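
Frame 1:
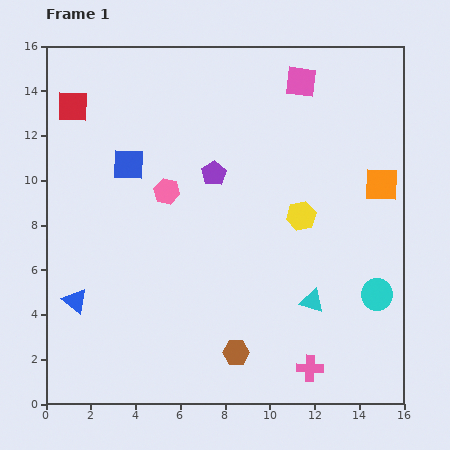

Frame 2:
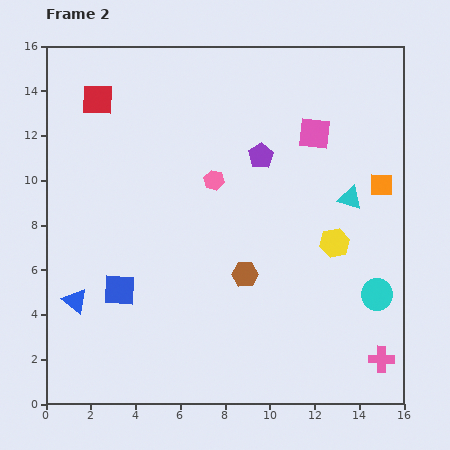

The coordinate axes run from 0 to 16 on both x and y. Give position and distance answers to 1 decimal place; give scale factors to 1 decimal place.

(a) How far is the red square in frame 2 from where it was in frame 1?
1.1

The red square moved from (1.2, 13.3) to (2.3, 13.6), a distance of √(1.1² + 0.3²) ≈ 1.1.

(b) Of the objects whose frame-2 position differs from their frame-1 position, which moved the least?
the red square

(moved 1.1)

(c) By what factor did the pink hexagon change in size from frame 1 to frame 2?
0.8×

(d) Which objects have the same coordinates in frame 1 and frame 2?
the cyan circle, the blue triangle, the orange square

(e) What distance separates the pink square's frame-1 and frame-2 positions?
2.4

The pink square moved from (11.4, 14.4) to (12.0, 12.1), a distance of √(0.6² + 2.3²) ≈ 2.4.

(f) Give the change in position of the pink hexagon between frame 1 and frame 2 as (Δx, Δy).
(2.1, 0.5)

The pink hexagon was at (5.4, 9.5) in frame 1 and (7.5, 10.0) in frame 2.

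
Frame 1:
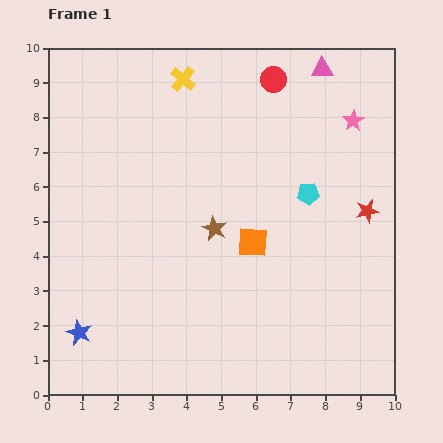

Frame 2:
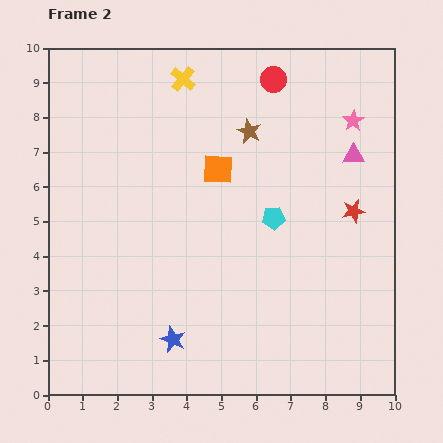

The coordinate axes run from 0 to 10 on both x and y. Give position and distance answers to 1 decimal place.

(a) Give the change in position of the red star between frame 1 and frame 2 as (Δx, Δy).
(-0.4, 0.0)

The red star was at (9.2, 5.3) in frame 1 and (8.8, 5.3) in frame 2.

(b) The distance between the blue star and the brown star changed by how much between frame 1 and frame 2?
+1.5

Distance in frame 1: 4.9. Distance in frame 2: 6.4.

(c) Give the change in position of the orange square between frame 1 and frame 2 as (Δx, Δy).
(-1.0, 2.1)

The orange square was at (5.9, 4.4) in frame 1 and (4.9, 6.5) in frame 2.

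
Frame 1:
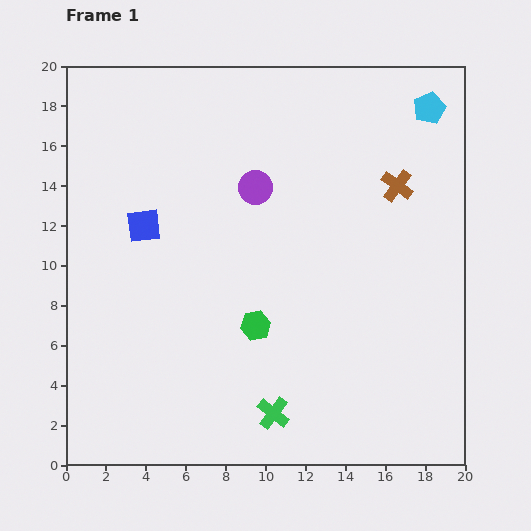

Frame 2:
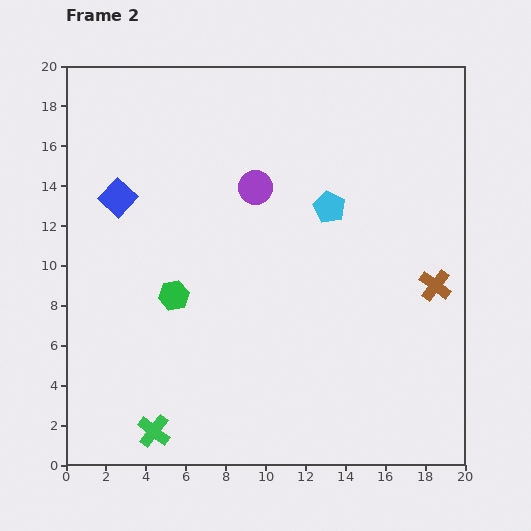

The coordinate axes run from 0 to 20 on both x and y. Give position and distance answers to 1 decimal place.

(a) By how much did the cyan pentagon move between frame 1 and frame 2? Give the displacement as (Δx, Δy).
(-5.0, -5.0)

The cyan pentagon was at (18.2, 17.9) in frame 1 and (13.2, 12.9) in frame 2.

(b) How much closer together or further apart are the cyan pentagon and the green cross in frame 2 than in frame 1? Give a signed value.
-3.0

Distance in frame 1: 17.2. Distance in frame 2: 14.2.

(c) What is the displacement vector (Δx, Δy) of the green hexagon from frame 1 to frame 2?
(-4.1, 1.5)

The green hexagon was at (9.5, 7.0) in frame 1 and (5.4, 8.5) in frame 2.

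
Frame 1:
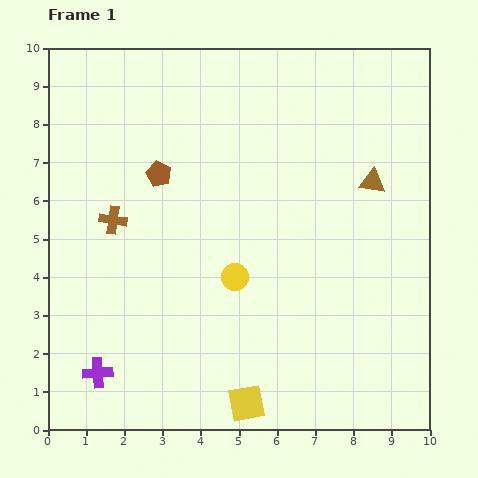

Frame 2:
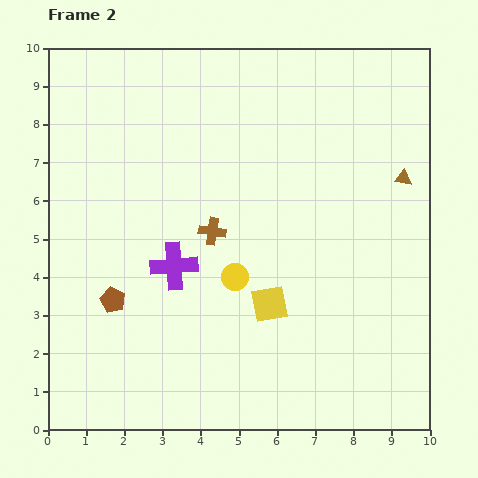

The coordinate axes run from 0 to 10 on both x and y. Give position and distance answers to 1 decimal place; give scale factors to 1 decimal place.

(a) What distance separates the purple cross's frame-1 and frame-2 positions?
3.4

The purple cross moved from (1.3, 1.5) to (3.3, 4.3), a distance of √(2.0² + 2.8²) ≈ 3.4.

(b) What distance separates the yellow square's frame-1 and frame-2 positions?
2.7

The yellow square moved from (5.2, 0.7) to (5.8, 3.3), a distance of √(0.6² + 2.6²) ≈ 2.7.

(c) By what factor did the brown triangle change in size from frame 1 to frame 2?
0.7×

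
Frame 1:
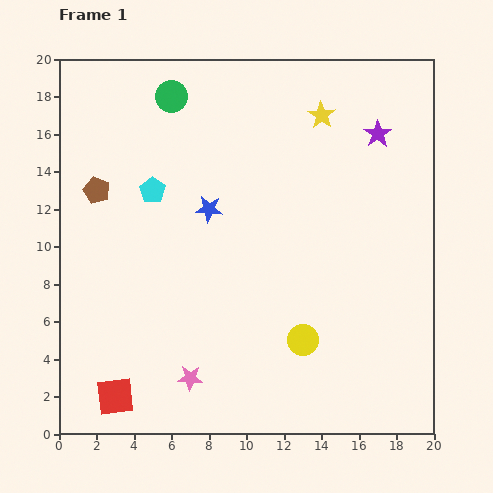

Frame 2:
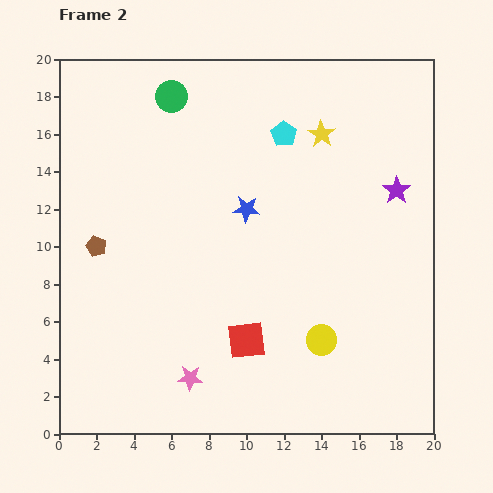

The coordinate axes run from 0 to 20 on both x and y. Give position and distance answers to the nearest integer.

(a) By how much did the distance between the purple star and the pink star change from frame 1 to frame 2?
-1

Distance in frame 1: 16. Distance in frame 2: 15.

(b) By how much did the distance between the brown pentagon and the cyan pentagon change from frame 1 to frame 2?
+9

Distance in frame 1: 3. Distance in frame 2: 12.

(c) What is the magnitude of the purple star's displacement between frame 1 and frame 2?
3

The purple star moved from (17, 16) to (18, 13), a distance of √(1² + 3²) ≈ 3.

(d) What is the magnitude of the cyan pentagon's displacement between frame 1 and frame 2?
8

The cyan pentagon moved from (5, 13) to (12, 16), a distance of √(7² + 3²) ≈ 8.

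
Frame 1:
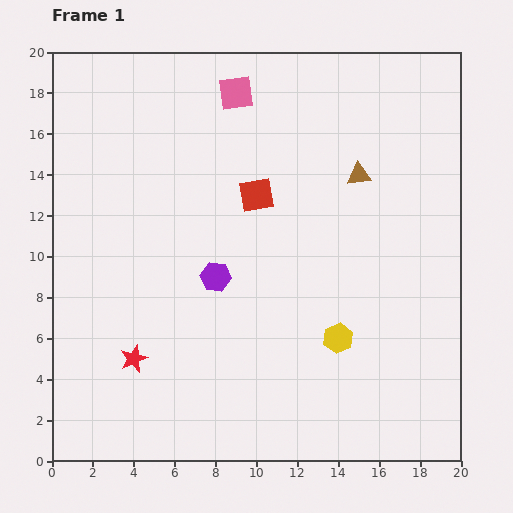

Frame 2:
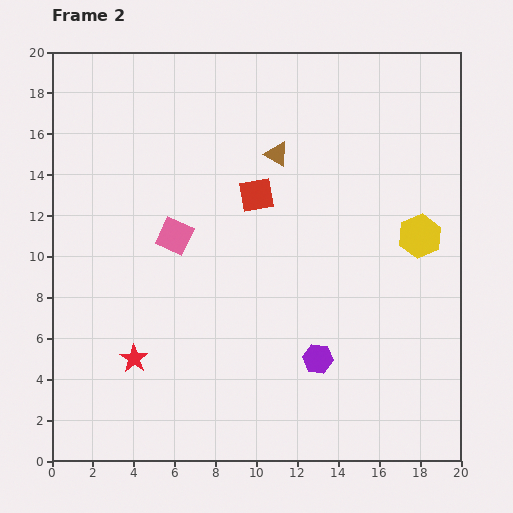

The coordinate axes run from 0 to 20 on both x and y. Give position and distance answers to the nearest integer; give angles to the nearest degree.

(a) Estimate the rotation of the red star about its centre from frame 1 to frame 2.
16° counter-clockwise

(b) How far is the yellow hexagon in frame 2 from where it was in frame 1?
6

The yellow hexagon moved from (14, 6) to (18, 11), a distance of √(4² + 5²) ≈ 6.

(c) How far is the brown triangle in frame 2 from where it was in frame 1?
4

The brown triangle moved from (15, 14) to (11, 15), a distance of √(4² + 1²) ≈ 4.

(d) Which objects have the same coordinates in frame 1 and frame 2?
the red star, the red square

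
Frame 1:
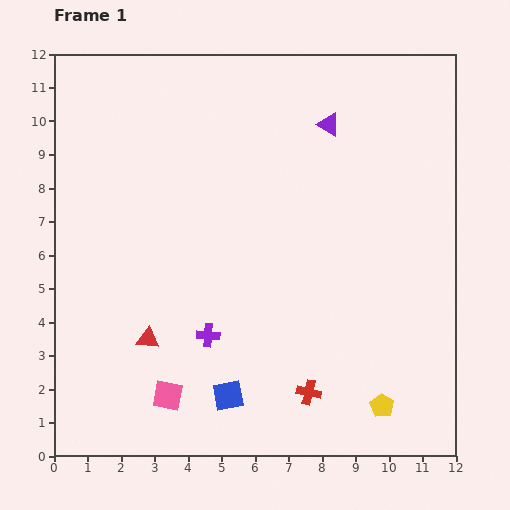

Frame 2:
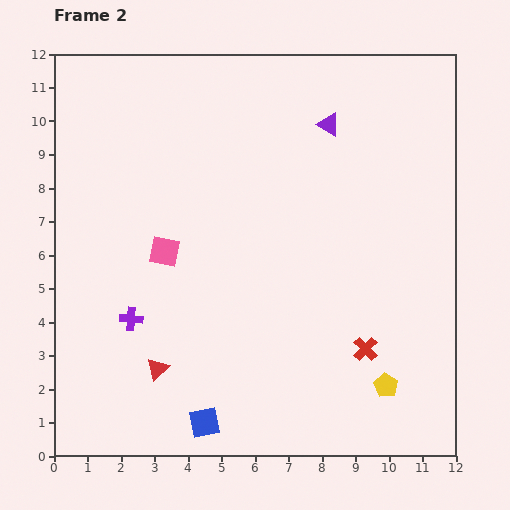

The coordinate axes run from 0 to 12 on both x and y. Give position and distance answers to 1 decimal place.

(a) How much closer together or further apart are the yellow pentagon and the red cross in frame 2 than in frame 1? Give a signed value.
-0.9

Distance in frame 1: 2.2. Distance in frame 2: 1.3.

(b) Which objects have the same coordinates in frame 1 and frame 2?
the purple triangle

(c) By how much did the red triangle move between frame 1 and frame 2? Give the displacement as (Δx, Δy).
(0.3, -0.9)

The red triangle was at (2.8, 3.5) in frame 1 and (3.1, 2.6) in frame 2.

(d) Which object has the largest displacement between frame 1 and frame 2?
the pink square

(moved 4.3; next 2.4)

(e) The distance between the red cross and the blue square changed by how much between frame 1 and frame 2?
+2.9

Distance in frame 1: 2.4. Distance in frame 2: 5.3.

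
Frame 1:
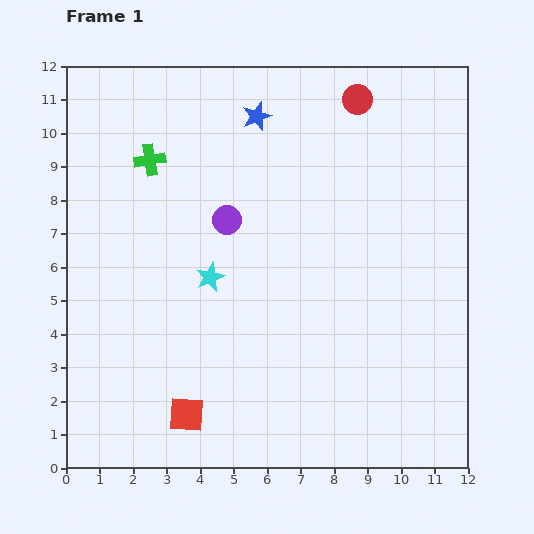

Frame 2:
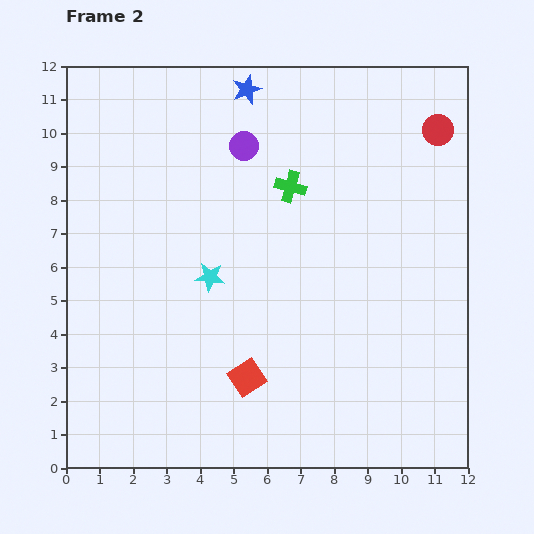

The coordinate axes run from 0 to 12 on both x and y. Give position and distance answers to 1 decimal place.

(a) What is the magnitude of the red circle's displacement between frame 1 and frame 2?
2.6

The red circle moved from (8.7, 11.0) to (11.1, 10.1), a distance of √(2.4² + 0.9²) ≈ 2.6.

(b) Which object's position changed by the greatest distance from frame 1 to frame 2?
the green cross

(moved 4.3; next 2.6)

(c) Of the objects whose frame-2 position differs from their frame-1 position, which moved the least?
the blue star

(moved 0.9)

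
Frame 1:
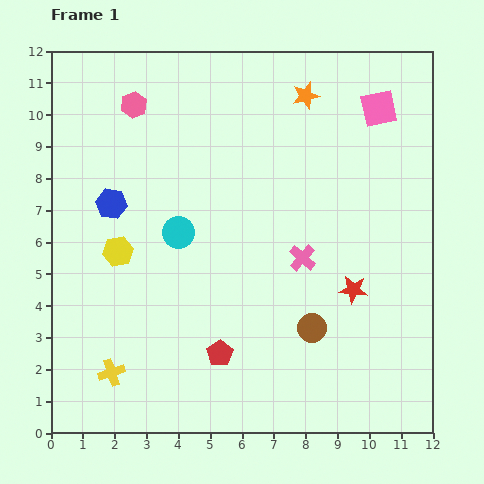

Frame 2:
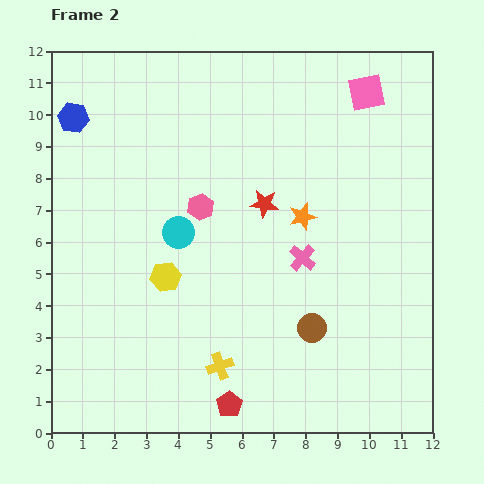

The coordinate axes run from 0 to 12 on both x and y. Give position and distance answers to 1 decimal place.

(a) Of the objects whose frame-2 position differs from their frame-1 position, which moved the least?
the pink square

(moved 0.6)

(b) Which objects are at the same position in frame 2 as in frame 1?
the cyan circle, the brown circle, the pink cross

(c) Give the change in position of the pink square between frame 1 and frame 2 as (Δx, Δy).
(-0.4, 0.5)

The pink square was at (10.3, 10.2) in frame 1 and (9.9, 10.7) in frame 2.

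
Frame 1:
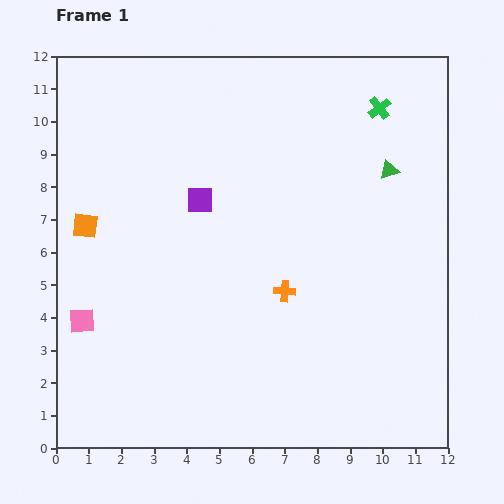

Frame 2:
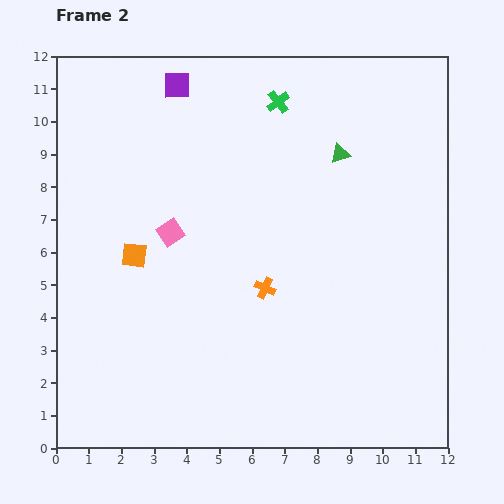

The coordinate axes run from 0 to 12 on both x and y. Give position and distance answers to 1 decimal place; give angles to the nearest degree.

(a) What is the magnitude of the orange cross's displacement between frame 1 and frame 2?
0.6

The orange cross moved from (7.0, 4.8) to (6.4, 4.9), a distance of √(0.6² + 0.1²) ≈ 0.6.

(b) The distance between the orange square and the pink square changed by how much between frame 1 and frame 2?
-1.6

Distance in frame 1: 2.9. Distance in frame 2: 1.3.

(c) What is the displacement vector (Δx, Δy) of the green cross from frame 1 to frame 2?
(-3.1, 0.2)

The green cross was at (9.9, 10.4) in frame 1 and (6.8, 10.6) in frame 2.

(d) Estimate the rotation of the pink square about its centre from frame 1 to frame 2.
31° counter-clockwise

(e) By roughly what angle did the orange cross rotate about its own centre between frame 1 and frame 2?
22° clockwise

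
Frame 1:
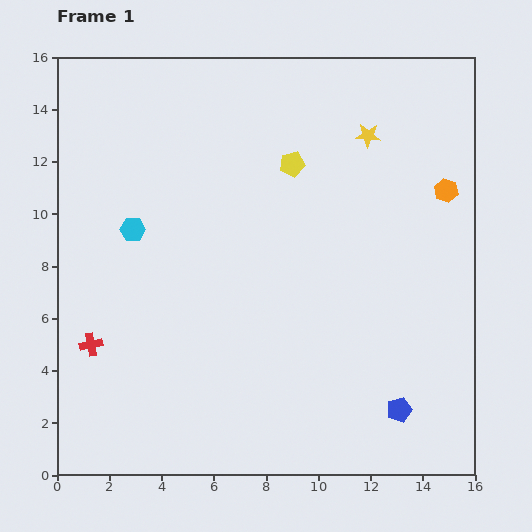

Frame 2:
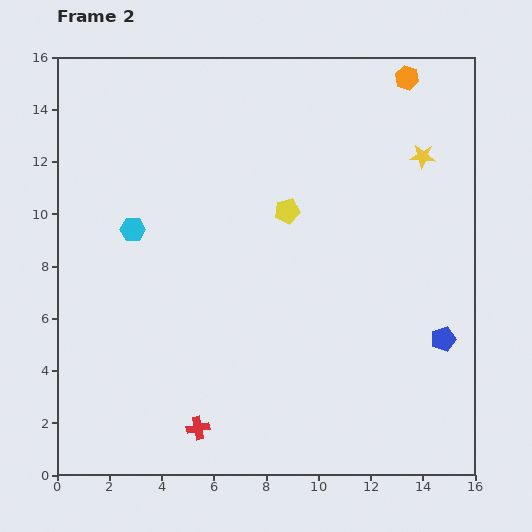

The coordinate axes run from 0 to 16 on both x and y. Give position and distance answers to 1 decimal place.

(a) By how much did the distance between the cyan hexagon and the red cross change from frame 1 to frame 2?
+3.3

Distance in frame 1: 4.7. Distance in frame 2: 8.0.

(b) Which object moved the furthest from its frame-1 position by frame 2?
the red cross

(moved 5.2; next 4.6)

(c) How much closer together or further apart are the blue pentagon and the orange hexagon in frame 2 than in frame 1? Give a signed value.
+1.5

Distance in frame 1: 8.6. Distance in frame 2: 10.1.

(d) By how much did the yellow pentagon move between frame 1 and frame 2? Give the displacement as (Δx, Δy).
(-0.2, -1.8)

The yellow pentagon was at (9.0, 11.9) in frame 1 and (8.8, 10.1) in frame 2.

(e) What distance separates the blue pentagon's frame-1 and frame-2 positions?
3.2

The blue pentagon moved from (13.1, 2.5) to (14.8, 5.2), a distance of √(1.7² + 2.7²) ≈ 3.2.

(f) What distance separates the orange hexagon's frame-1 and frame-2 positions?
4.6

The orange hexagon moved from (14.9, 10.9) to (13.4, 15.2), a distance of √(1.5² + 4.3²) ≈ 4.6.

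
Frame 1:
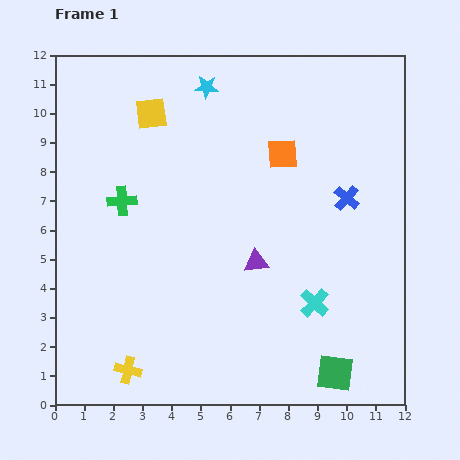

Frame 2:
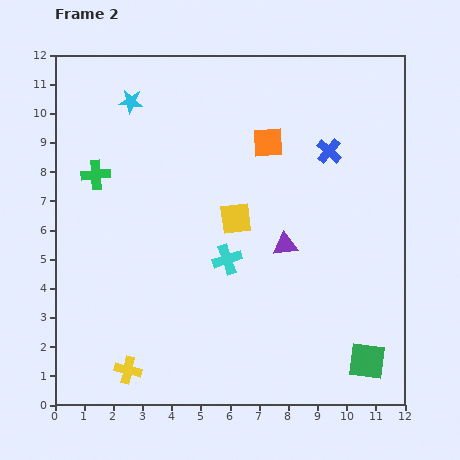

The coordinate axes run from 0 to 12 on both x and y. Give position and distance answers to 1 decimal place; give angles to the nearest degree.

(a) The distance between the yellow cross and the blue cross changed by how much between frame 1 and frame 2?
+0.7

Distance in frame 1: 9.5. Distance in frame 2: 10.2.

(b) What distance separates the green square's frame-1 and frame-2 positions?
1.2

The green square moved from (9.6, 1.1) to (10.7, 1.5), a distance of √(1.1² + 0.4²) ≈ 1.2.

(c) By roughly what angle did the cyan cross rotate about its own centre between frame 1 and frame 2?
29° clockwise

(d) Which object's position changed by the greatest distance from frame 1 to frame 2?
the yellow square

(moved 4.6; next 3.4)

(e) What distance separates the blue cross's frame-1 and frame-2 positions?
1.7

The blue cross moved from (10.0, 7.1) to (9.4, 8.7), a distance of √(0.6² + 1.6²) ≈ 1.7.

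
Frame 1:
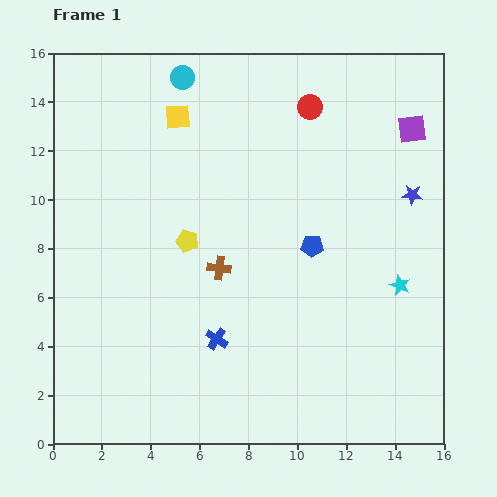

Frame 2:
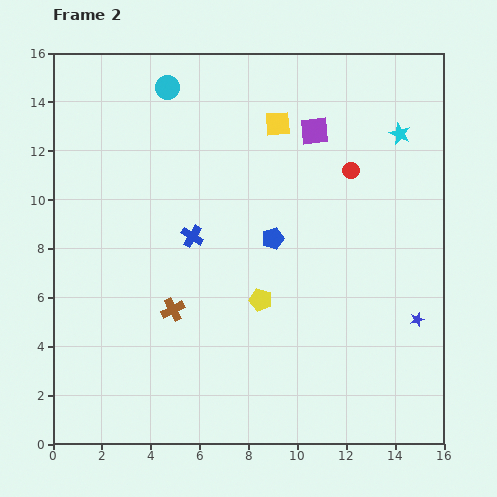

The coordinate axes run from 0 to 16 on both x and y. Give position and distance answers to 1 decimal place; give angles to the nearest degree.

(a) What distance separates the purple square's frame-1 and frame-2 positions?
4.0

The purple square moved from (14.7, 12.9) to (10.7, 12.8), a distance of √(4.0² + 0.1²) ≈ 4.0.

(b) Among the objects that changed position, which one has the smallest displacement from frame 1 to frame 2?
the cyan circle

(moved 0.7)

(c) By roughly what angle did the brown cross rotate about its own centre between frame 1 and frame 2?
34° counter-clockwise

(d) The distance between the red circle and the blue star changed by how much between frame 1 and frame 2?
+1.2

Distance in frame 1: 5.5. Distance in frame 2: 6.7.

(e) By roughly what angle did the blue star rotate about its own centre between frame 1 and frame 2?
21° counter-clockwise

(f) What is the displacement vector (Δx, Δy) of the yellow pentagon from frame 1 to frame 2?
(3.0, -2.4)

The yellow pentagon was at (5.5, 8.3) in frame 1 and (8.5, 5.9) in frame 2.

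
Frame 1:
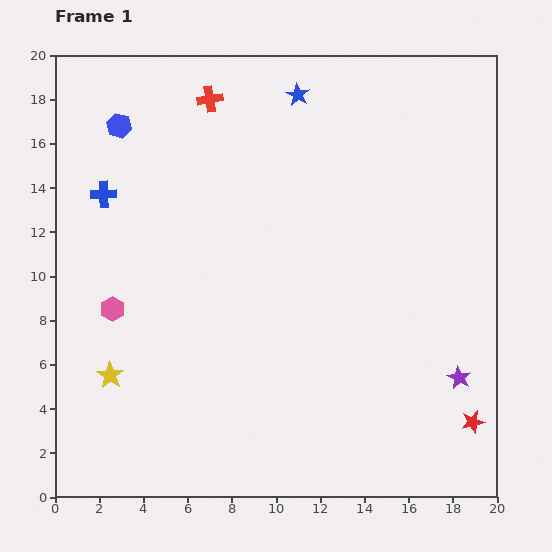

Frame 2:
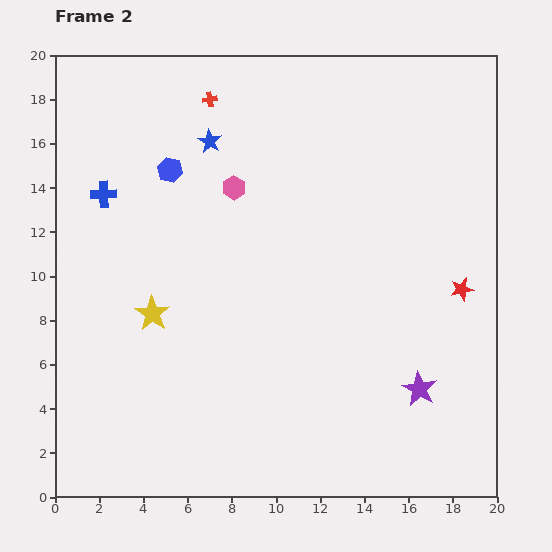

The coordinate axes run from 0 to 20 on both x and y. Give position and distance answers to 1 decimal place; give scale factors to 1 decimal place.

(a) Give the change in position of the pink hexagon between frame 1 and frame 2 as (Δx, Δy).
(5.5, 5.5)

The pink hexagon was at (2.6, 8.5) in frame 1 and (8.1, 14.0) in frame 2.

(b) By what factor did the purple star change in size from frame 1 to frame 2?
1.5×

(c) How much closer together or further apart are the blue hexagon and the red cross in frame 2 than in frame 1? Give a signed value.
-0.6

Distance in frame 1: 4.3. Distance in frame 2: 3.7.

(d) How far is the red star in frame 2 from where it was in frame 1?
6.0

The red star moved from (18.9, 3.4) to (18.4, 9.4), a distance of √(0.5² + 6.0²) ≈ 6.0.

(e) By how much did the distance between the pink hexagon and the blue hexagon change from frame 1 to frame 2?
-5.3

Distance in frame 1: 8.3. Distance in frame 2: 3.0.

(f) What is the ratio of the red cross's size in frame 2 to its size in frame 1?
0.6×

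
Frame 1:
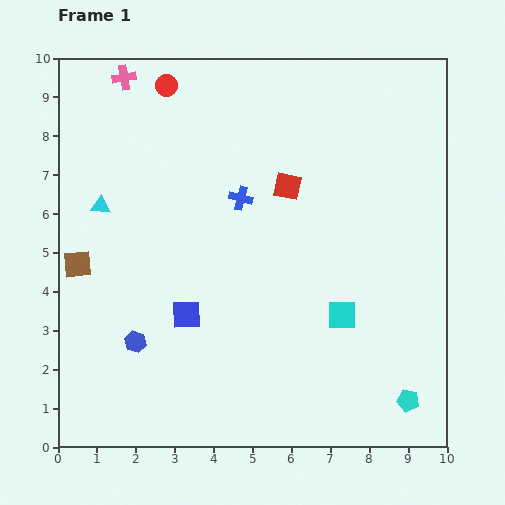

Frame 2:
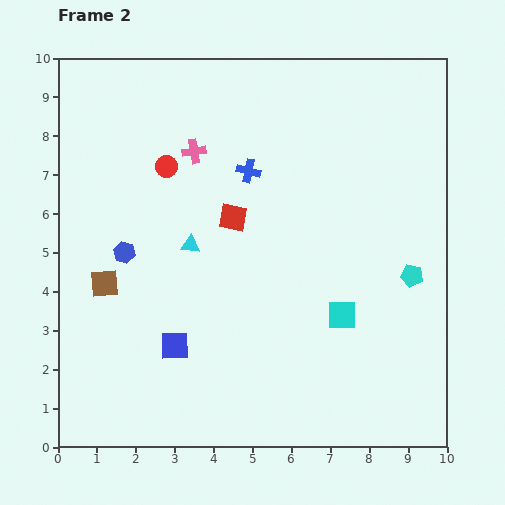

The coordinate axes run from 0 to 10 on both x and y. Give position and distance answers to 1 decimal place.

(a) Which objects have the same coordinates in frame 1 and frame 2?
the cyan square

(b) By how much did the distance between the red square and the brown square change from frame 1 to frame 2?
-2.1

Distance in frame 1: 5.8. Distance in frame 2: 3.7.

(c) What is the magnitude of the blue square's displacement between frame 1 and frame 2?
0.9

The blue square moved from (3.3, 3.4) to (3.0, 2.6), a distance of √(0.3² + 0.8²) ≈ 0.9.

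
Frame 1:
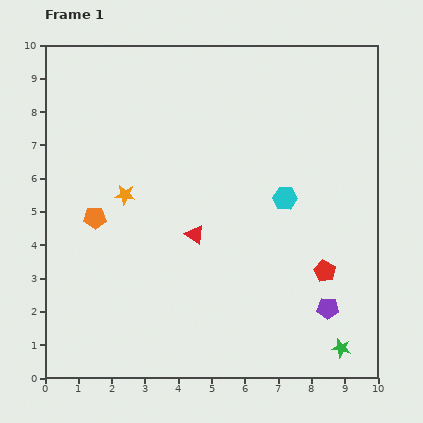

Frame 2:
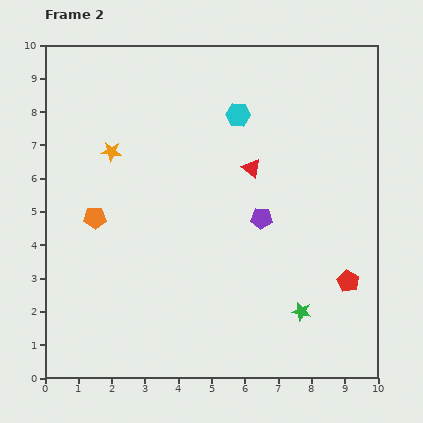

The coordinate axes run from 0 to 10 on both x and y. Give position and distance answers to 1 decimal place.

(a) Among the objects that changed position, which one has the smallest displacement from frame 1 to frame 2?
the red pentagon

(moved 0.8)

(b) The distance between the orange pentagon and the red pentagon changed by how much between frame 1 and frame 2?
+0.7

Distance in frame 1: 7.1. Distance in frame 2: 7.8.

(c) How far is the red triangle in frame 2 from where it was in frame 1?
2.6

The red triangle moved from (4.5, 4.3) to (6.2, 6.3), a distance of √(1.7² + 2.0²) ≈ 2.6.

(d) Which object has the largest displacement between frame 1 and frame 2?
the purple pentagon

(moved 3.4; next 2.9)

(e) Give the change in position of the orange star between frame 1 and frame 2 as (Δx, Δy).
(-0.4, 1.3)

The orange star was at (2.4, 5.5) in frame 1 and (2.0, 6.8) in frame 2.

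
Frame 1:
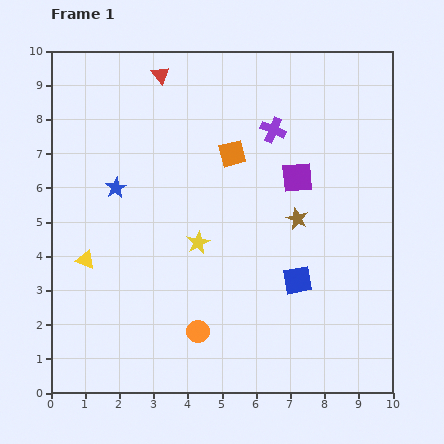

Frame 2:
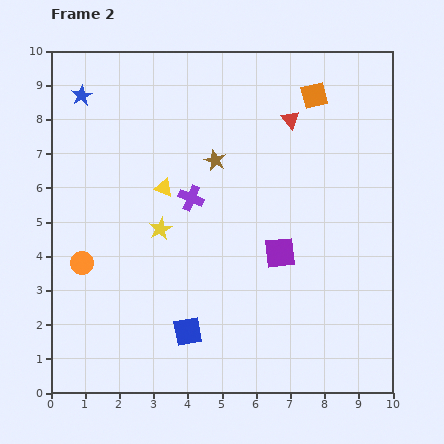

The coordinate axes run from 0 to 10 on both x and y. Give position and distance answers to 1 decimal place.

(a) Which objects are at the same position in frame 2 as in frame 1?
none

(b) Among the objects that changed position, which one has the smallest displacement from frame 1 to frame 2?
the yellow star

(moved 1.2)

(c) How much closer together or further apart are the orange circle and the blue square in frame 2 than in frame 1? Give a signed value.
+0.4

Distance in frame 1: 3.3. Distance in frame 2: 3.7.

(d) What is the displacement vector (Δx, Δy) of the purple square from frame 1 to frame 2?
(-0.5, -2.2)

The purple square was at (7.2, 6.3) in frame 1 and (6.7, 4.1) in frame 2.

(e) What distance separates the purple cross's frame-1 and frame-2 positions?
3.1

The purple cross moved from (6.5, 7.7) to (4.1, 5.7), a distance of √(2.4² + 2.0²) ≈ 3.1.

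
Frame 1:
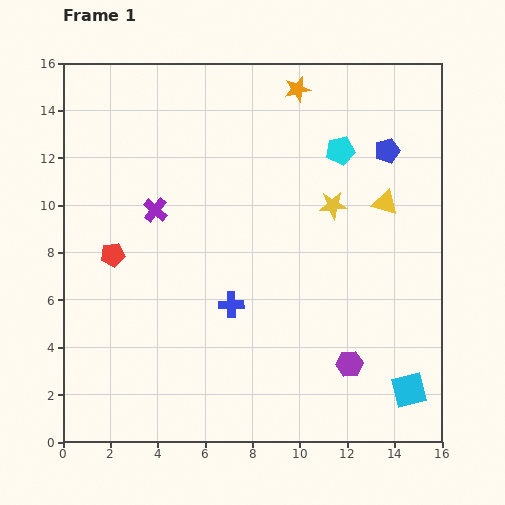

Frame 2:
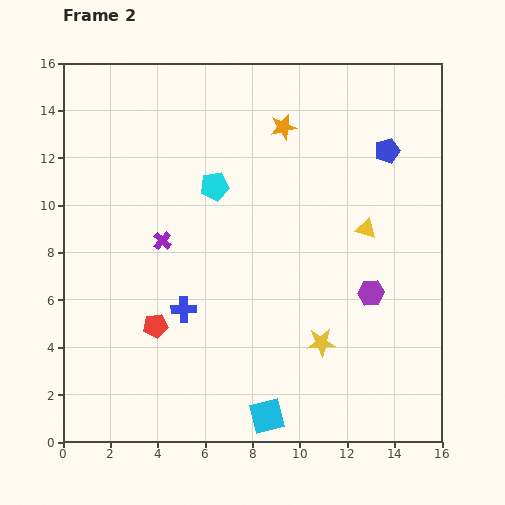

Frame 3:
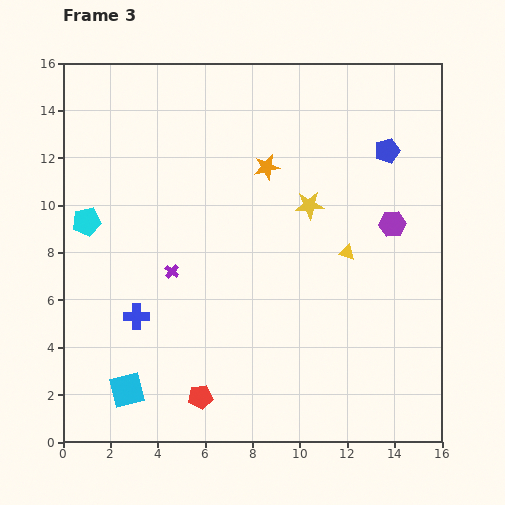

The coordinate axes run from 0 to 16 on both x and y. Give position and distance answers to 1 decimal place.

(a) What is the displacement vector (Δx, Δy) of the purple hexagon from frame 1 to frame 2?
(0.9, 3.0)

The purple hexagon was at (12.1, 3.3) in frame 1 and (13.0, 6.3) in frame 2.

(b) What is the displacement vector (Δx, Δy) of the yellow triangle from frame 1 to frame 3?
(-1.6, -2.1)

The yellow triangle was at (13.6, 10.1) in frame 1 and (12.0, 8.0) in frame 3.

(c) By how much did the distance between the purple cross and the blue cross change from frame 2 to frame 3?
-0.6

Distance in frame 2: 3.0. Distance in frame 3: 2.4.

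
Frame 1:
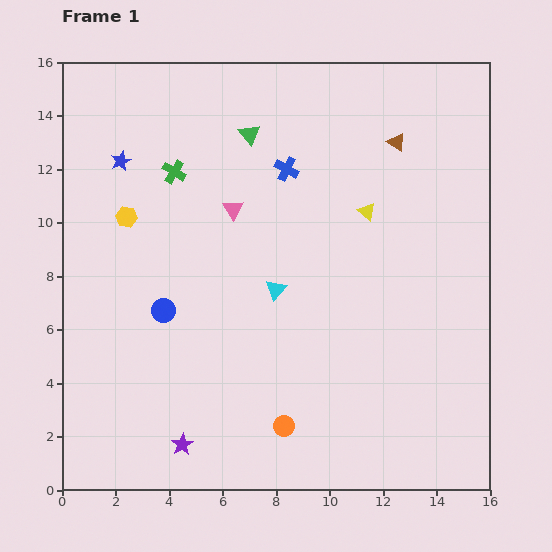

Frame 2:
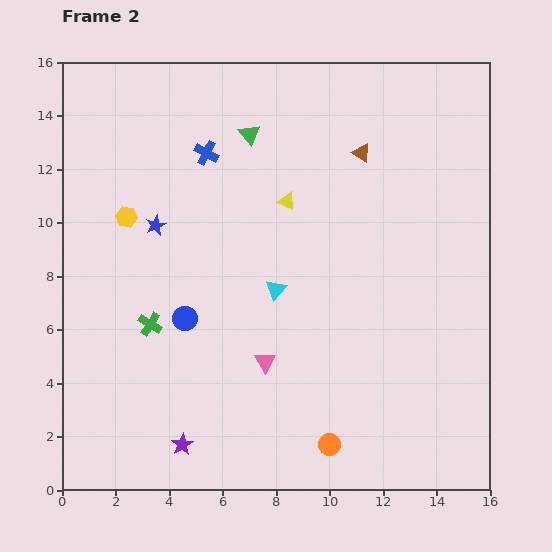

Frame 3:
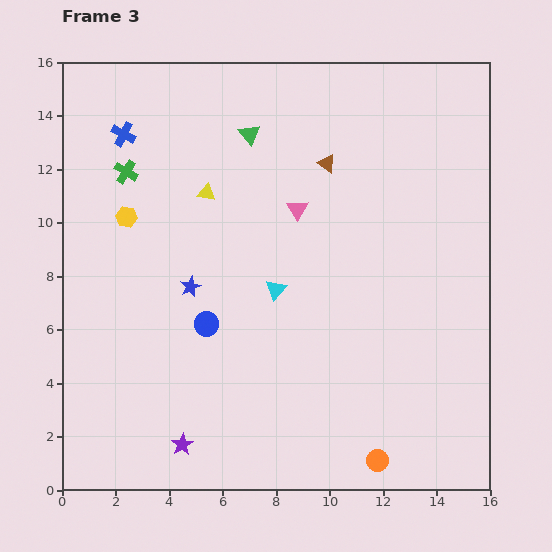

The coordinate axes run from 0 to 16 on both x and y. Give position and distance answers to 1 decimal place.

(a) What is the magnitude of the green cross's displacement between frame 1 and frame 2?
5.8

The green cross moved from (4.2, 11.9) to (3.3, 6.2), a distance of √(0.9² + 5.7²) ≈ 5.8.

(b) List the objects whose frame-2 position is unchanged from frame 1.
the green triangle, the yellow hexagon, the cyan triangle, the purple star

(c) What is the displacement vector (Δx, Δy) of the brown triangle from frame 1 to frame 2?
(-1.3, -0.4)

The brown triangle was at (12.5, 13.0) in frame 1 and (11.2, 12.6) in frame 2.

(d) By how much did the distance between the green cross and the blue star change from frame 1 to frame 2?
+1.7

Distance in frame 1: 2.0. Distance in frame 2: 3.7.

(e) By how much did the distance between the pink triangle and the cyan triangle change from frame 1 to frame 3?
-0.3

Distance in frame 1: 3.4. Distance in frame 3: 3.1.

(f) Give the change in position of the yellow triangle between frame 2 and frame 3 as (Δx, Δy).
(-3.0, 0.3)

The yellow triangle was at (8.4, 10.8) in frame 2 and (5.4, 11.1) in frame 3.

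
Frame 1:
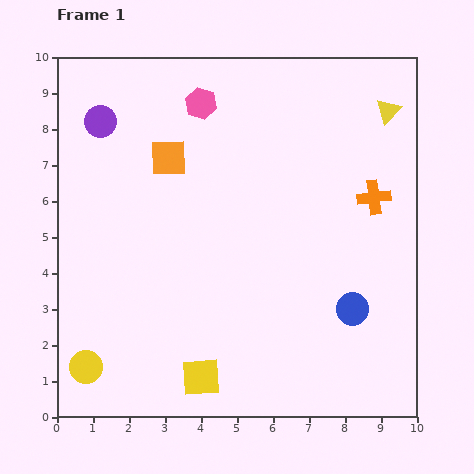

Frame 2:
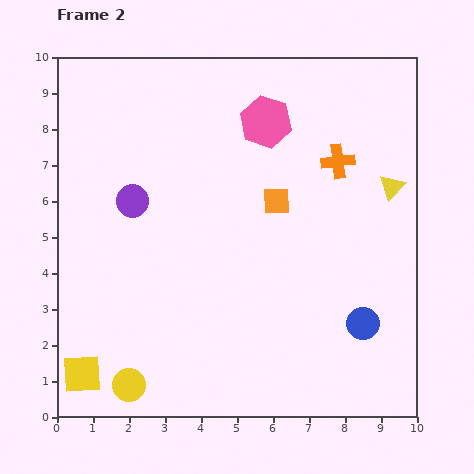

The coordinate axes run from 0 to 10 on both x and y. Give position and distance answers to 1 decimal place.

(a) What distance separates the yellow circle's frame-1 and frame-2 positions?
1.3

The yellow circle moved from (0.8, 1.4) to (2.0, 0.9), a distance of √(1.2² + 0.5²) ≈ 1.3.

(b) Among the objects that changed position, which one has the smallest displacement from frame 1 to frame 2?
the blue circle

(moved 0.5)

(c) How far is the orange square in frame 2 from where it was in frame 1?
3.2

The orange square moved from (3.1, 7.2) to (6.1, 6.0), a distance of √(3.0² + 1.2²) ≈ 3.2.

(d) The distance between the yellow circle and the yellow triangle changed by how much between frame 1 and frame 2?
-1.9

Distance in frame 1: 11.0. Distance in frame 2: 9.1.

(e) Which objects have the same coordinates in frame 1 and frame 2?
none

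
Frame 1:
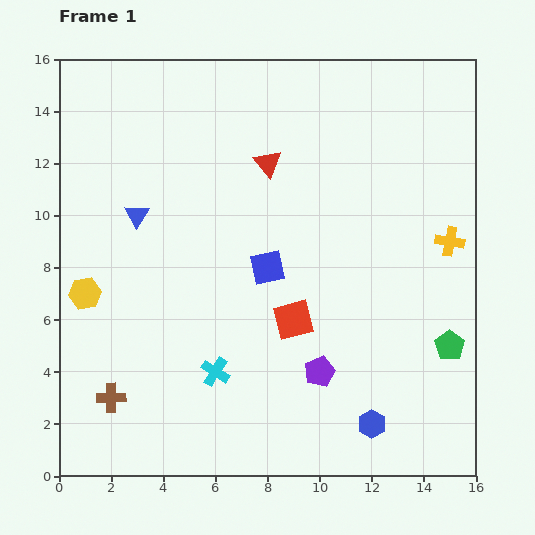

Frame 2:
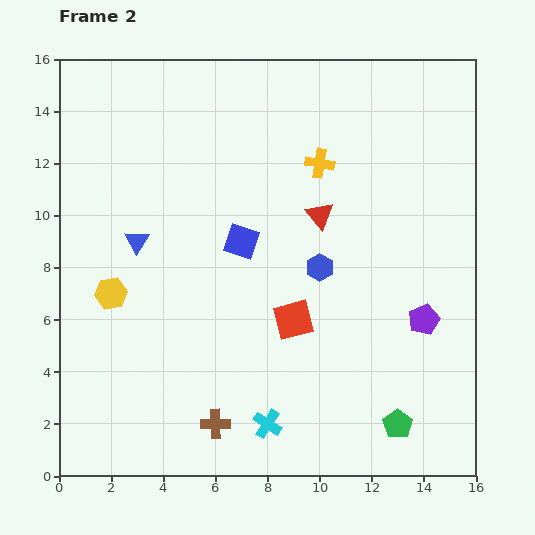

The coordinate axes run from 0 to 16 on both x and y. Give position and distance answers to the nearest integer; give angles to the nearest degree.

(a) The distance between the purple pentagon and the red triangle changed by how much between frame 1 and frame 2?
-2

Distance in frame 1: 8. Distance in frame 2: 6.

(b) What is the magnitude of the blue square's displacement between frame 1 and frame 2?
1

The blue square moved from (8, 8) to (7, 9), a distance of √(1² + 1²) ≈ 1.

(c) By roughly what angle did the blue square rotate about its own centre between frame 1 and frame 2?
33° clockwise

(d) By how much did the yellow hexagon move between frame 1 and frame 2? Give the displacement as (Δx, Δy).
(1, 0)

The yellow hexagon was at (1, 7) in frame 1 and (2, 7) in frame 2.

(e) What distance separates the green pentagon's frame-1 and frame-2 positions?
4

The green pentagon moved from (15, 5) to (13, 2), a distance of √(2² + 3²) ≈ 4.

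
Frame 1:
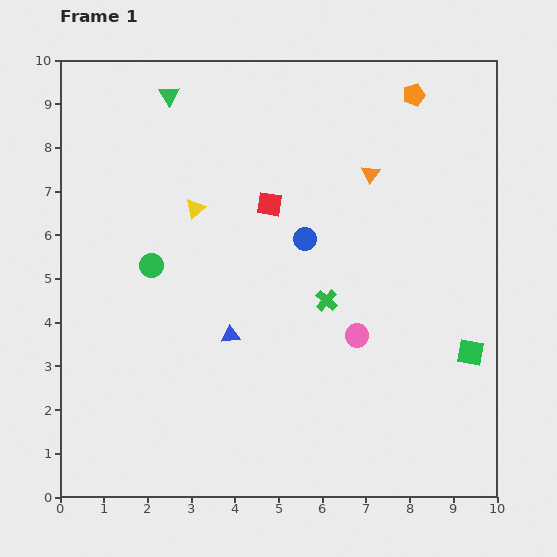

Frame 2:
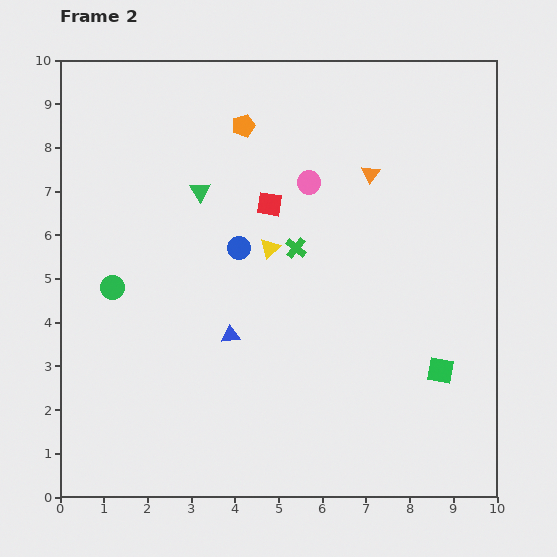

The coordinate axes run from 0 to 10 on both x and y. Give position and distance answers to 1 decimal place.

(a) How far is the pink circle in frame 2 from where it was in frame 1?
3.7

The pink circle moved from (6.8, 3.7) to (5.7, 7.2), a distance of √(1.1² + 3.5²) ≈ 3.7.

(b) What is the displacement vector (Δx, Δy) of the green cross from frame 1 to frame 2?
(-0.7, 1.2)

The green cross was at (6.1, 4.5) in frame 1 and (5.4, 5.7) in frame 2.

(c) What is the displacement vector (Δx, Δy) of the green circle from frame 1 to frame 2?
(-0.9, -0.5)

The green circle was at (2.1, 5.3) in frame 1 and (1.2, 4.8) in frame 2.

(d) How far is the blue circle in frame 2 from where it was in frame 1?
1.5

The blue circle moved from (5.6, 5.9) to (4.1, 5.7), a distance of √(1.5² + 0.2²) ≈ 1.5.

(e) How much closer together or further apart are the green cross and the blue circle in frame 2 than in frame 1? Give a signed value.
-0.2

Distance in frame 1: 1.5. Distance in frame 2: 1.3.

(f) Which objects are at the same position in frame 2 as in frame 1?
the blue triangle, the orange triangle, the red square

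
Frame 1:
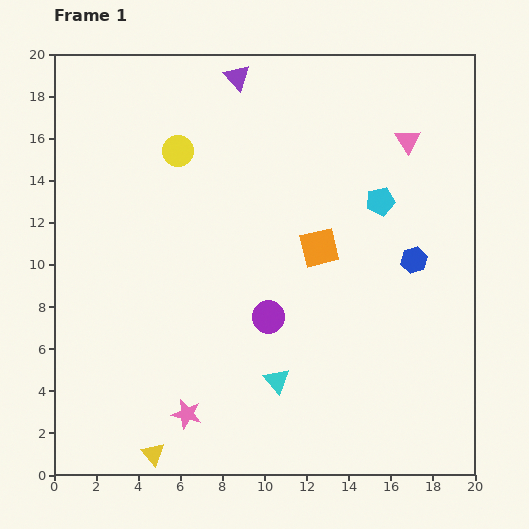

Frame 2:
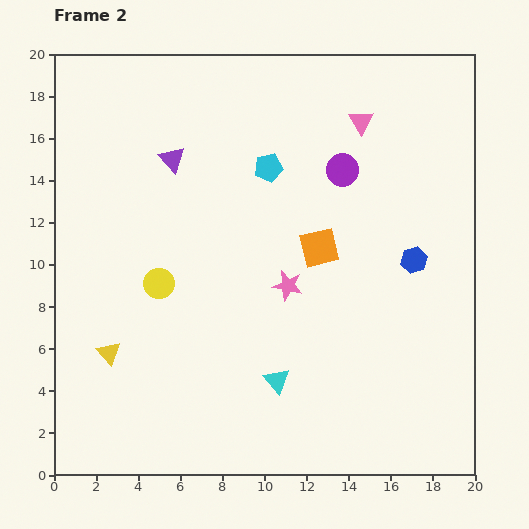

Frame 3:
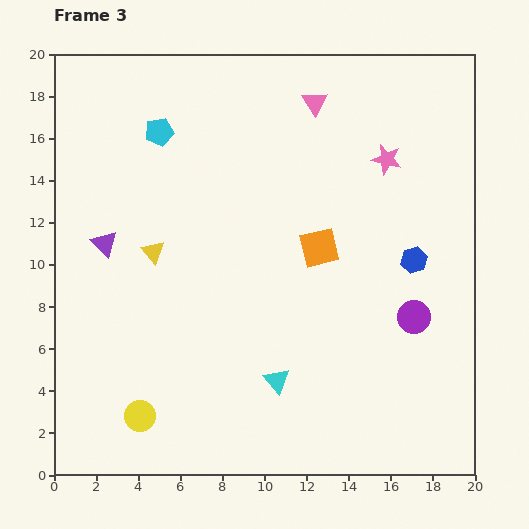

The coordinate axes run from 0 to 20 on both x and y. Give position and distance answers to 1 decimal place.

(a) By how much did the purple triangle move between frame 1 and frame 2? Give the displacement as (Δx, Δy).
(-3.1, -3.9)

The purple triangle was at (8.7, 18.9) in frame 1 and (5.6, 15.0) in frame 2.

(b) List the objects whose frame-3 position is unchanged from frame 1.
the orange square, the blue hexagon, the cyan triangle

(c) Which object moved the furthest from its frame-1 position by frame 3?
the pink star

(moved 15.4; next 12.7)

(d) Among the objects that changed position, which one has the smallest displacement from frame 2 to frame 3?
the pink triangle

(moved 2.4)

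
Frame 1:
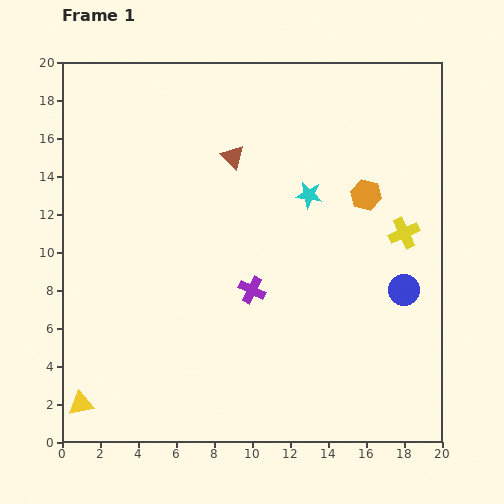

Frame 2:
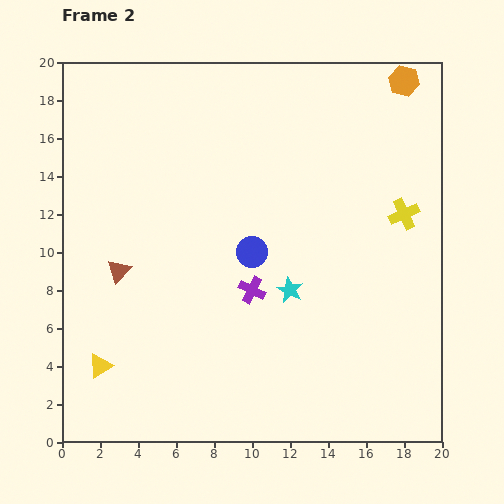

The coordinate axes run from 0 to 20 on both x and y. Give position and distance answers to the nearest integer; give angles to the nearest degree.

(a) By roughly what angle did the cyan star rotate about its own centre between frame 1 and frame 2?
19° clockwise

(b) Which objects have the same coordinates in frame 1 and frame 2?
the purple cross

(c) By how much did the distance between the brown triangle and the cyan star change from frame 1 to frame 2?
+5

Distance in frame 1: 4. Distance in frame 2: 9.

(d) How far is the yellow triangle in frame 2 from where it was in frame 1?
2

The yellow triangle moved from (1, 2) to (2, 4), a distance of √(1² + 2²) ≈ 2.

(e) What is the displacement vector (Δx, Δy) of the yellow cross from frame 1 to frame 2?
(0, 1)

The yellow cross was at (18, 11) in frame 1 and (18, 12) in frame 2.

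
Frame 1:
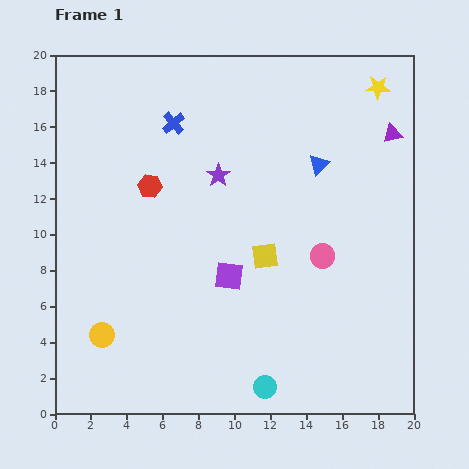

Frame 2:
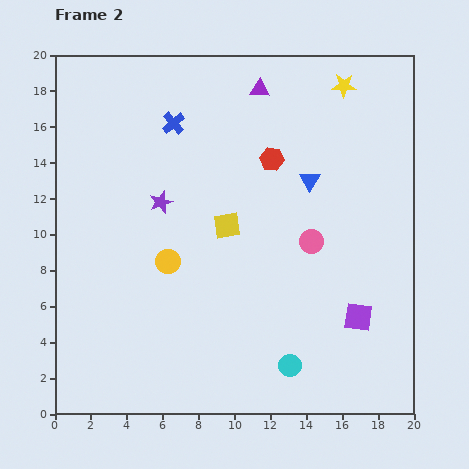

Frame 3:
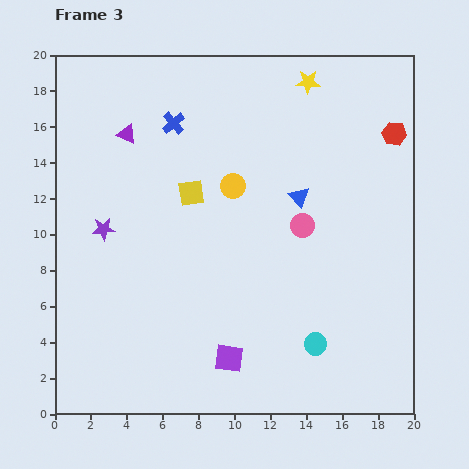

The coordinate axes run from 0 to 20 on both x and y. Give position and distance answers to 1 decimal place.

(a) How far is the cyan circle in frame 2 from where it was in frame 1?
1.8

The cyan circle moved from (11.7, 1.5) to (13.1, 2.7), a distance of √(1.4² + 1.2²) ≈ 1.8.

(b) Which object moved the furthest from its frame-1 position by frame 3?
the purple triangle

(moved 14.8; next 13.9)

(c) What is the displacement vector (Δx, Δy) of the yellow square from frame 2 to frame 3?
(-2.0, 1.8)

The yellow square was at (9.6, 10.5) in frame 2 and (7.6, 12.3) in frame 3.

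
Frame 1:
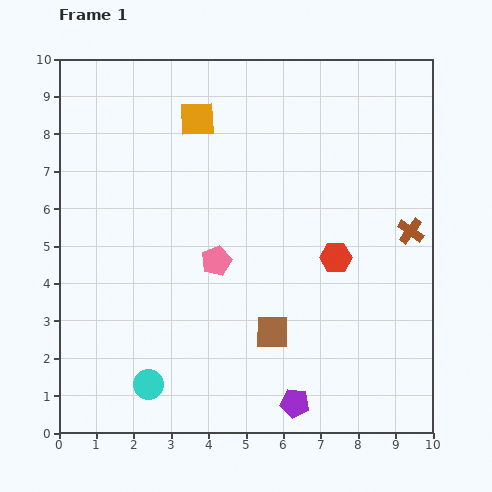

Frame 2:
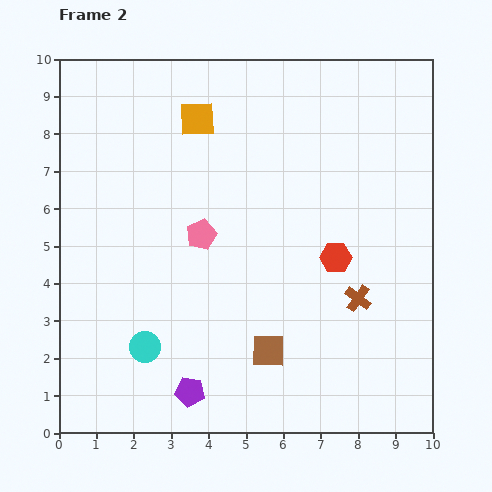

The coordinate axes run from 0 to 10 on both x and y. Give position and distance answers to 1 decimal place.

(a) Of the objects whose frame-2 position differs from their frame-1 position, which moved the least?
the brown square

(moved 0.5)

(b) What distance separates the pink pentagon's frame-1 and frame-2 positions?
0.8

The pink pentagon moved from (4.2, 4.6) to (3.8, 5.3), a distance of √(0.4² + 0.7²) ≈ 0.8.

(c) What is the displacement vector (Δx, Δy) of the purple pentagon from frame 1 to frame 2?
(-2.8, 0.3)

The purple pentagon was at (6.3, 0.8) in frame 1 and (3.5, 1.1) in frame 2.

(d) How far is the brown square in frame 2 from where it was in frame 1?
0.5

The brown square moved from (5.7, 2.7) to (5.6, 2.2), a distance of √(0.1² + 0.5²) ≈ 0.5.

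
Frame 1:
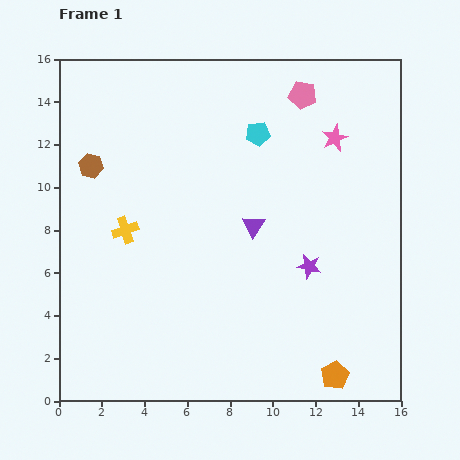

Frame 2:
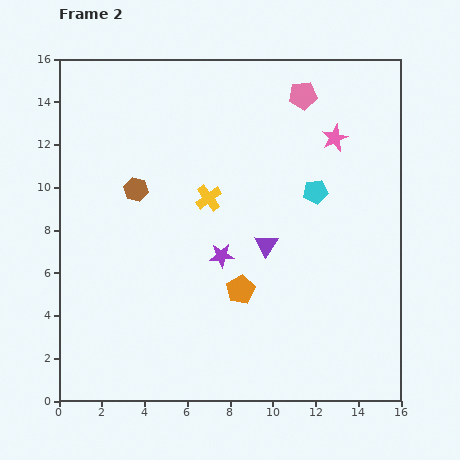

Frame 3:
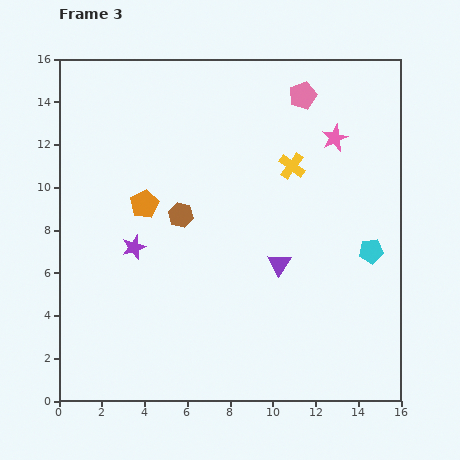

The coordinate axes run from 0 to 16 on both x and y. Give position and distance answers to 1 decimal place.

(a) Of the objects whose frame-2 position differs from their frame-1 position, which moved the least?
the purple triangle

(moved 1.1)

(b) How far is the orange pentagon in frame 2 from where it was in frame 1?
5.9

The orange pentagon moved from (12.9, 1.2) to (8.5, 5.2), a distance of √(4.4² + 4.0²) ≈ 5.9.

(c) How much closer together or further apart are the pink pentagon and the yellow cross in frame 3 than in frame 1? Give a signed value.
-7.1

Distance in frame 1: 10.4. Distance in frame 3: 3.3.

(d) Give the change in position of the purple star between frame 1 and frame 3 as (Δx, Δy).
(-8.2, 0.9)

The purple star was at (11.7, 6.3) in frame 1 and (3.5, 7.2) in frame 3.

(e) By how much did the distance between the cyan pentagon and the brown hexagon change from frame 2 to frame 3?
+0.7

Distance in frame 2: 8.4. Distance in frame 3: 9.1.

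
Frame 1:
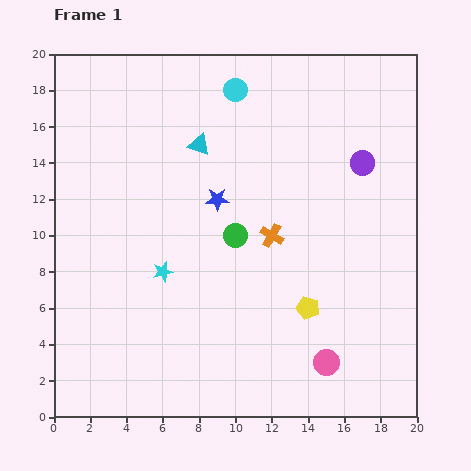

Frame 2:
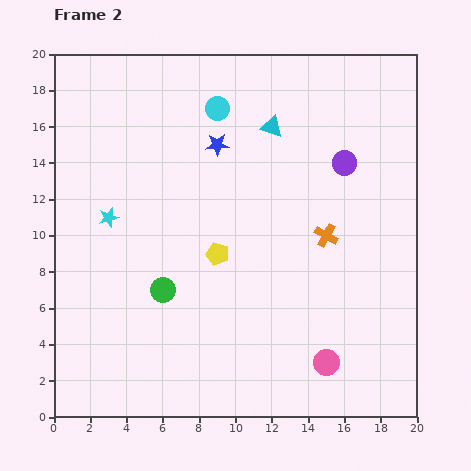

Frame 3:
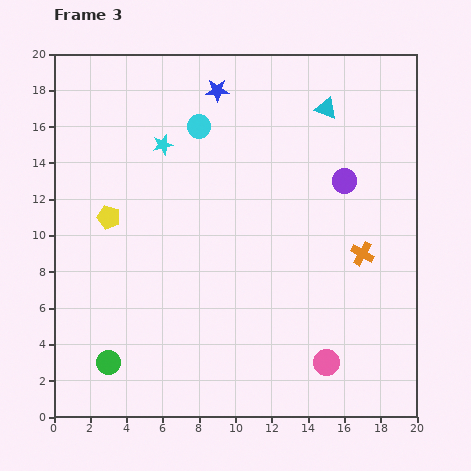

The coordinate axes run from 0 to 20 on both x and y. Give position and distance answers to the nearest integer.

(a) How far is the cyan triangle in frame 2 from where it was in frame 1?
4

The cyan triangle moved from (8, 15) to (12, 16), a distance of √(4² + 1²) ≈ 4.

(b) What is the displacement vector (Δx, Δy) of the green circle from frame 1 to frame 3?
(-7, -7)

The green circle was at (10, 10) in frame 1 and (3, 3) in frame 3.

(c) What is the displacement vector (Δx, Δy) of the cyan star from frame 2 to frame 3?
(3, 4)

The cyan star was at (3, 11) in frame 2 and (6, 15) in frame 3.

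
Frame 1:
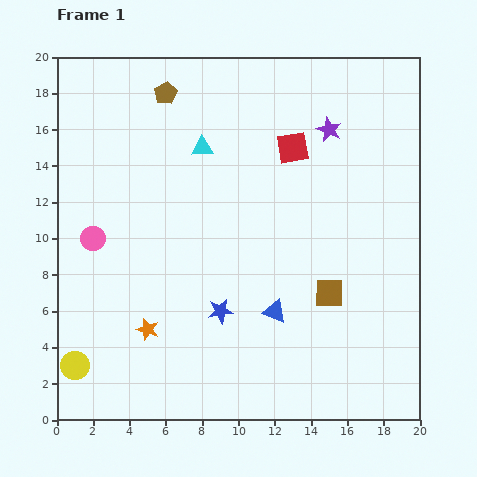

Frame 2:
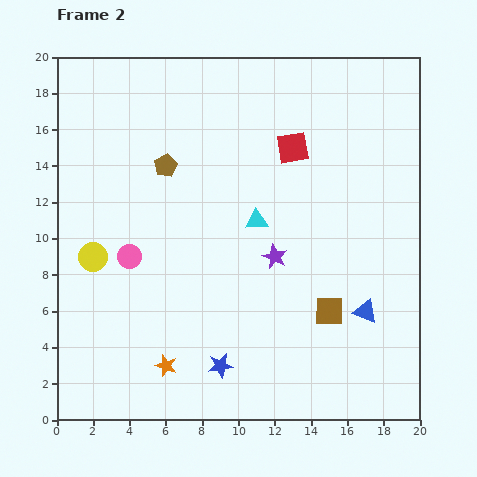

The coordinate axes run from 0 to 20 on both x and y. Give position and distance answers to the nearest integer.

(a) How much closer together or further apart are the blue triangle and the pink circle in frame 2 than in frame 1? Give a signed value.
+2

Distance in frame 1: 11. Distance in frame 2: 13.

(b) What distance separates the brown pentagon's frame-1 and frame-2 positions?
4

The brown pentagon moved from (6, 18) to (6, 14), a distance of √(0² + 4²) ≈ 4.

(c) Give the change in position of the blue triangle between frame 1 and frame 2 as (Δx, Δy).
(5, 0)

The blue triangle was at (12, 6) in frame 1 and (17, 6) in frame 2.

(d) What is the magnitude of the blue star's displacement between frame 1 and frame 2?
3

The blue star moved from (9, 6) to (9, 3), a distance of √(0² + 3²) ≈ 3.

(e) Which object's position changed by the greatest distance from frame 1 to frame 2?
the purple star

(moved 8; next 6)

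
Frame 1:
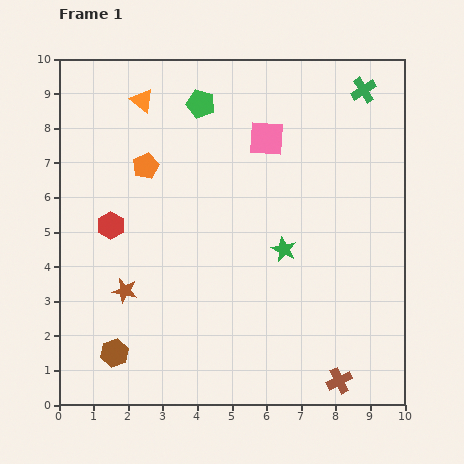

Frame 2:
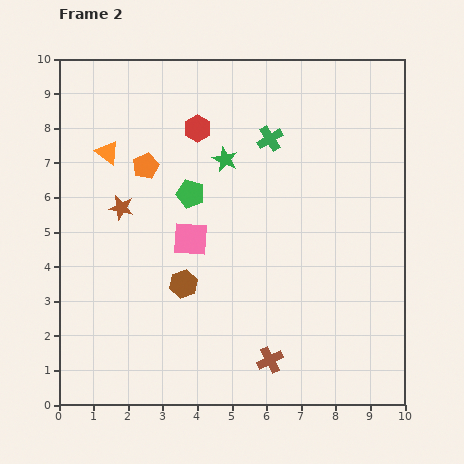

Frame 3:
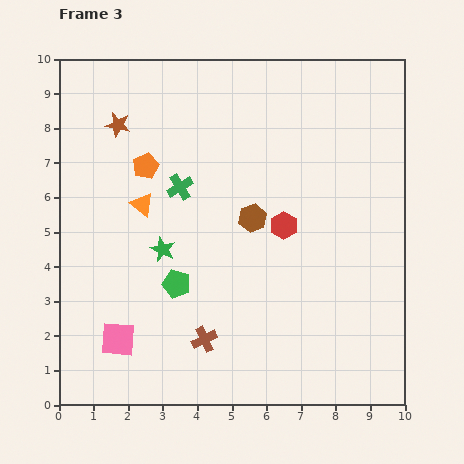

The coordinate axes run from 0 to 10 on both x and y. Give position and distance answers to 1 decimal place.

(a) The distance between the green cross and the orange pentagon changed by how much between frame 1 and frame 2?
-3.0

Distance in frame 1: 6.7. Distance in frame 2: 3.7.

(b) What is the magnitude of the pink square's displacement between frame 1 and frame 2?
3.6

The pink square moved from (6.0, 7.7) to (3.8, 4.8), a distance of √(2.2² + 2.9²) ≈ 3.6.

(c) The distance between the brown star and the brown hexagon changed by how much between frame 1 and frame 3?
+2.9

Distance in frame 1: 1.8. Distance in frame 3: 4.7.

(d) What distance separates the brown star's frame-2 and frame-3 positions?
2.4

The brown star moved from (1.8, 5.7) to (1.7, 8.1), a distance of √(0.1² + 2.4²) ≈ 2.4.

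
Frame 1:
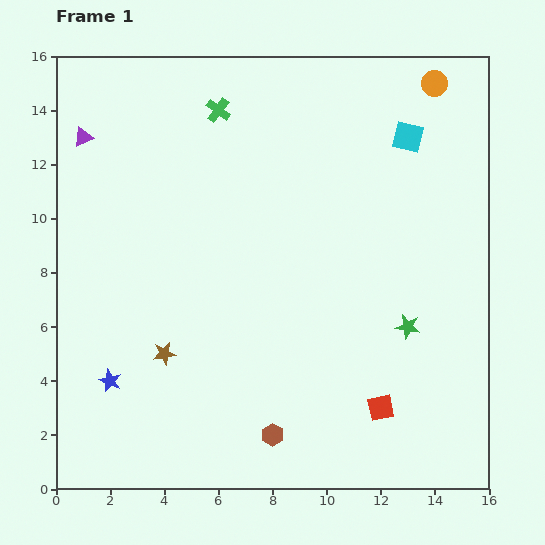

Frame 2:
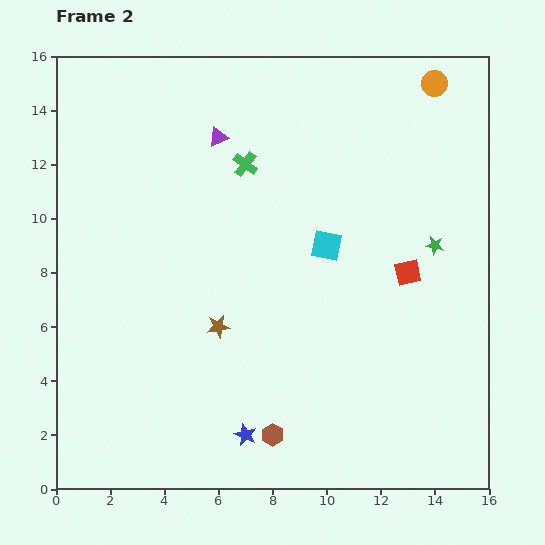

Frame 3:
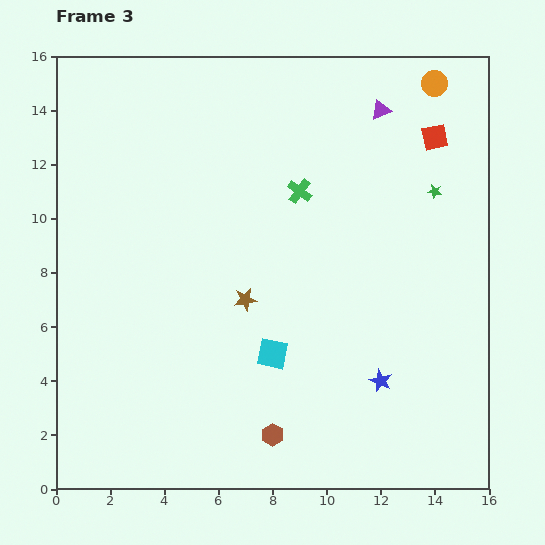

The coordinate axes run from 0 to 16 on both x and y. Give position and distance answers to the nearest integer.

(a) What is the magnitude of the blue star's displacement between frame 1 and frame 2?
5

The blue star moved from (2, 4) to (7, 2), a distance of √(5² + 2²) ≈ 5.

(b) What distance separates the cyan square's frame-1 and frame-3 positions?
9

The cyan square moved from (13, 13) to (8, 5), a distance of √(5² + 8²) ≈ 9.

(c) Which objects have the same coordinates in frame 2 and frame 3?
the orange circle, the brown hexagon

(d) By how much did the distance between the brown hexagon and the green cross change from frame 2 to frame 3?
-1

Distance in frame 2: 10. Distance in frame 3: 9.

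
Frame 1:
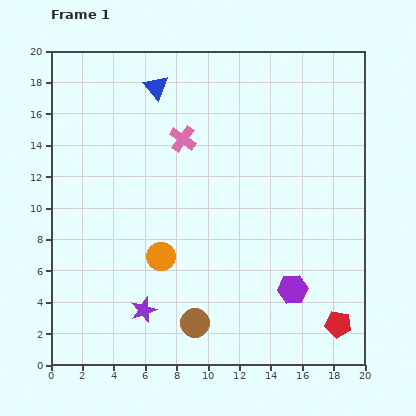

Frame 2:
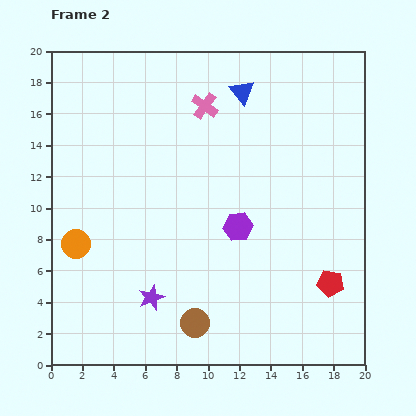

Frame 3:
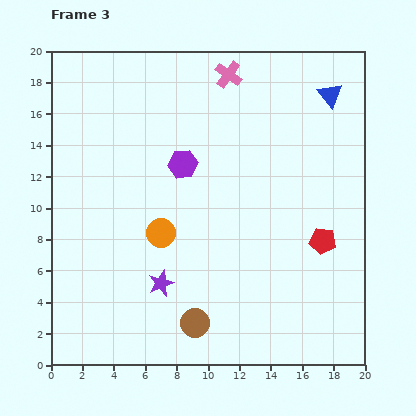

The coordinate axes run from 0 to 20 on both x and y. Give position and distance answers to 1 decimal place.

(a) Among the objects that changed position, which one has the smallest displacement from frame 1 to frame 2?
the purple star

(moved 0.9)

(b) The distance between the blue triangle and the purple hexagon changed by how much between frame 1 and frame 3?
-5.2

Distance in frame 1: 15.6. Distance in frame 3: 10.4.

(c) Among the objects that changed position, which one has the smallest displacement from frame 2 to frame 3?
the purple star

(moved 1.1)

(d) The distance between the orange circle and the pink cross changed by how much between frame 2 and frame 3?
-1.0

Distance in frame 2: 12.0. Distance in frame 3: 11.0.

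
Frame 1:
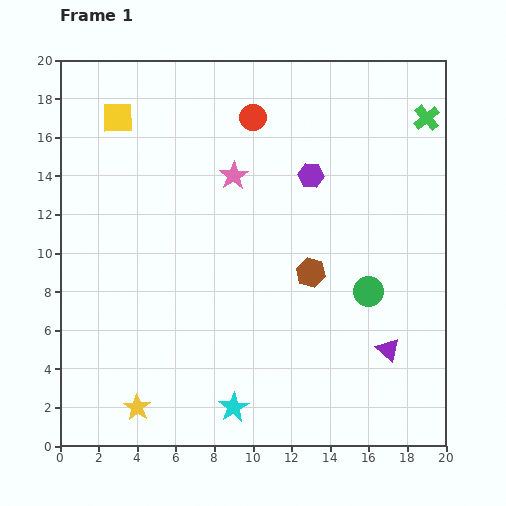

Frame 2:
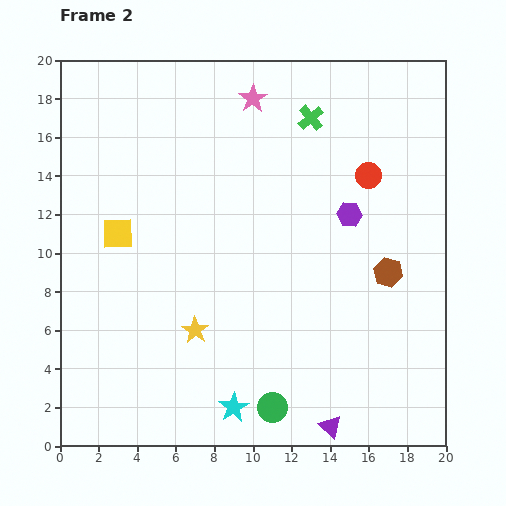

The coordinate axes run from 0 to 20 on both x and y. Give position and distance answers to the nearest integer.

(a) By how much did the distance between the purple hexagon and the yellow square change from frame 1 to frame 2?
+2

Distance in frame 1: 10. Distance in frame 2: 12.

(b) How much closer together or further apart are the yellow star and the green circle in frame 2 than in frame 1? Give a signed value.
-7

Distance in frame 1: 13. Distance in frame 2: 6.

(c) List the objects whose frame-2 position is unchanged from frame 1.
the cyan star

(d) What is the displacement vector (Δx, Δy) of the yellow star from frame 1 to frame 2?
(3, 4)

The yellow star was at (4, 2) in frame 1 and (7, 6) in frame 2.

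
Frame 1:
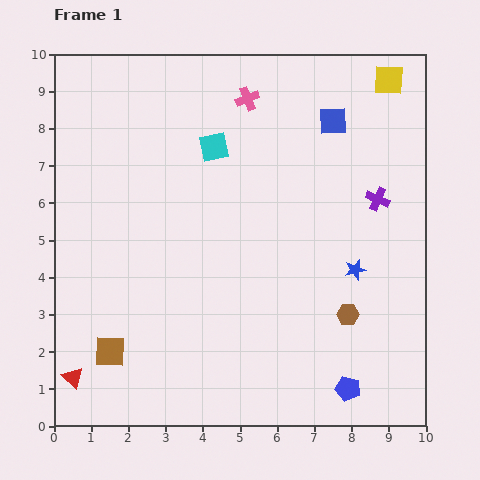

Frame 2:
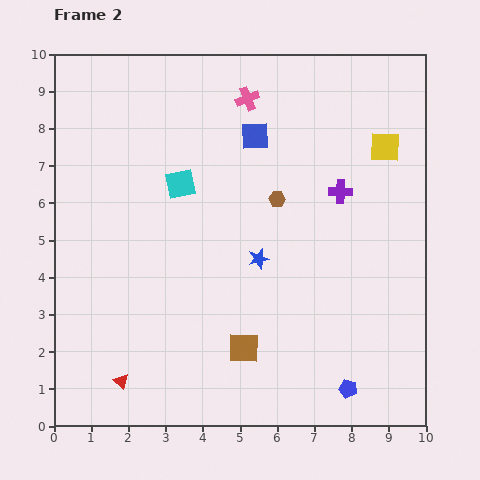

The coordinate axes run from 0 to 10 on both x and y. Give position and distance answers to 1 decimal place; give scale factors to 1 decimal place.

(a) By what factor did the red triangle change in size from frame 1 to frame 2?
0.7×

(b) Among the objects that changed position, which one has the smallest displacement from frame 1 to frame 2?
the purple cross

(moved 1.0)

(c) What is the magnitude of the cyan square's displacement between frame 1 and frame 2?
1.3

The cyan square moved from (4.3, 7.5) to (3.4, 6.5), a distance of √(0.9² + 1.0²) ≈ 1.3.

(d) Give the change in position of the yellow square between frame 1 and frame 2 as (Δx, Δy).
(-0.1, -1.8)

The yellow square was at (9.0, 9.3) in frame 1 and (8.9, 7.5) in frame 2.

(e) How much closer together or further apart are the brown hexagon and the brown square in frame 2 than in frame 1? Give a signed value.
-2.4

Distance in frame 1: 6.5. Distance in frame 2: 4.1.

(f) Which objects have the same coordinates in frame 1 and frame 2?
the pink cross, the blue pentagon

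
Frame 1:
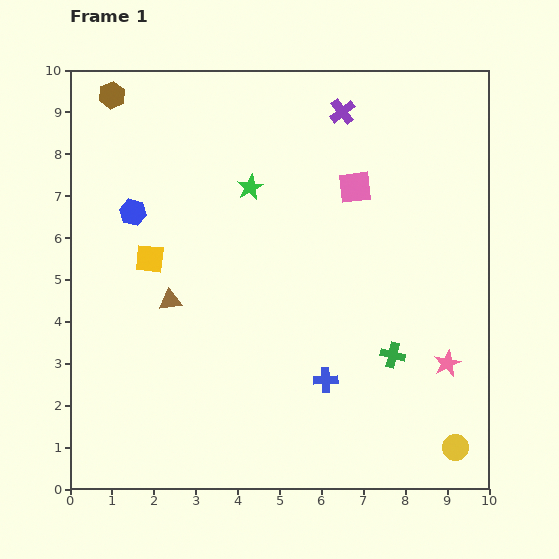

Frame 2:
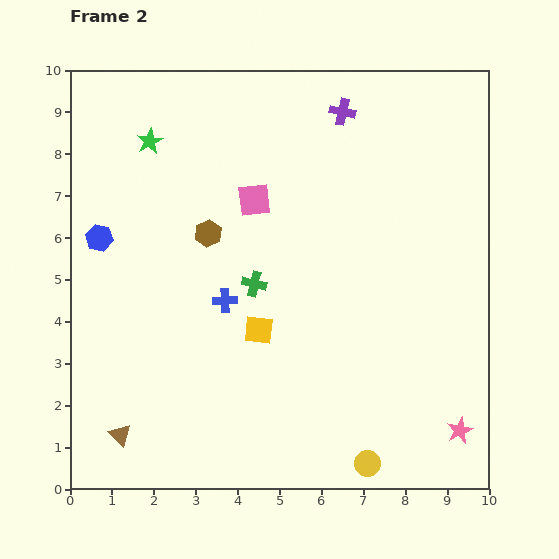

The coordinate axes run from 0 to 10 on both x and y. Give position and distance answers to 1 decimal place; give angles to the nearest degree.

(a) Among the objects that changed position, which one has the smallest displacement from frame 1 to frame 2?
the blue hexagon

(moved 1.0)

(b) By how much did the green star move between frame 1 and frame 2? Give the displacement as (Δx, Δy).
(-2.4, 1.1)

The green star was at (4.3, 7.2) in frame 1 and (1.9, 8.3) in frame 2.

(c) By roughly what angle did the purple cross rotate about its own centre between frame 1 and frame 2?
39° counter-clockwise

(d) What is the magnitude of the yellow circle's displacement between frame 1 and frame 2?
2.1

The yellow circle moved from (9.2, 1.0) to (7.1, 0.6), a distance of √(2.1² + 0.4²) ≈ 2.1.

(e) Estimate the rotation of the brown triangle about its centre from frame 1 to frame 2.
52° clockwise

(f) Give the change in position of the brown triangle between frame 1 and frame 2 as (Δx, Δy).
(-1.2, -3.2)

The brown triangle was at (2.4, 4.5) in frame 1 and (1.2, 1.3) in frame 2.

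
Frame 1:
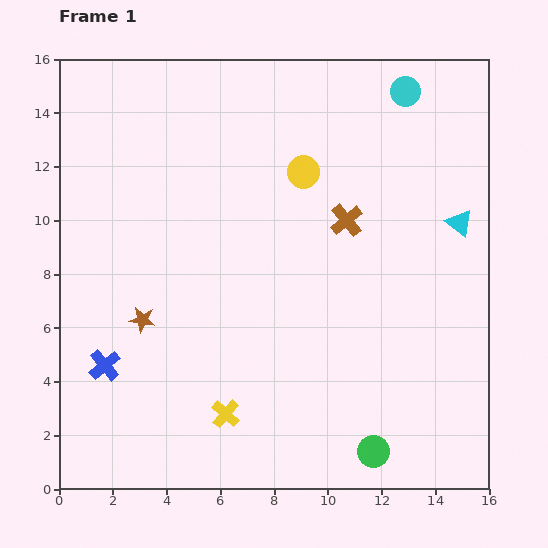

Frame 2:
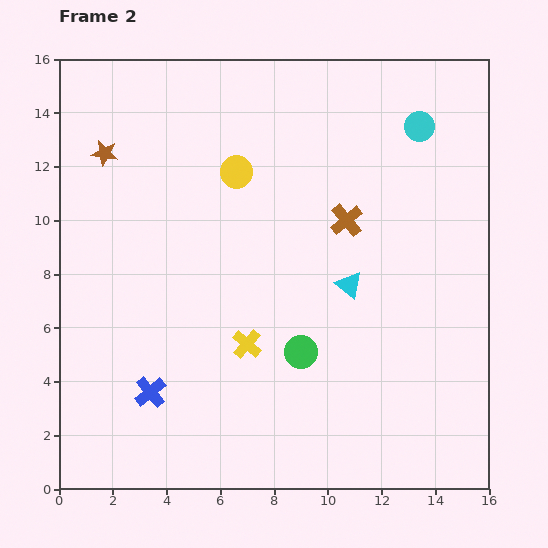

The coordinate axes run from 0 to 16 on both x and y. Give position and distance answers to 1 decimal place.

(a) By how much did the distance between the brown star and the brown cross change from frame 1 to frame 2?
+0.8

Distance in frame 1: 8.5. Distance in frame 2: 9.3.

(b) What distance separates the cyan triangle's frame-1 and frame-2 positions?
4.7

The cyan triangle moved from (14.9, 9.9) to (10.8, 7.6), a distance of √(4.1² + 2.3²) ≈ 4.7.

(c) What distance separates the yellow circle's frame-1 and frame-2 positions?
2.5

The yellow circle moved from (9.1, 11.8) to (6.6, 11.8), a distance of √(2.5² + 0.0²) ≈ 2.5.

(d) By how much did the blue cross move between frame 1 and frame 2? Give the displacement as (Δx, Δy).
(1.7, -1.0)

The blue cross was at (1.7, 4.6) in frame 1 and (3.4, 3.6) in frame 2.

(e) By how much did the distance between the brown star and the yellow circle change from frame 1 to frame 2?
-3.2

Distance in frame 1: 8.1. Distance in frame 2: 4.9.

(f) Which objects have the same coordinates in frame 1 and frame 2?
the brown cross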